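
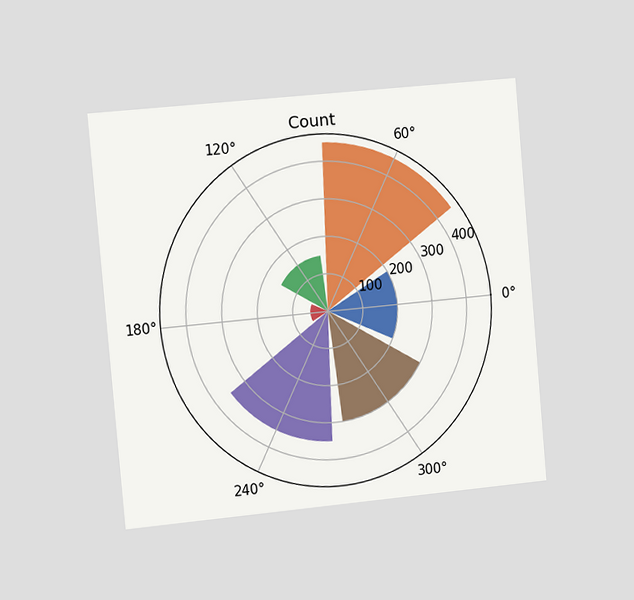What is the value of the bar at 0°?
The chart is tilted about 5° counter-clockwise and viewed slightly from the left. The bar at 0° reaches 200 on the radial axis.

200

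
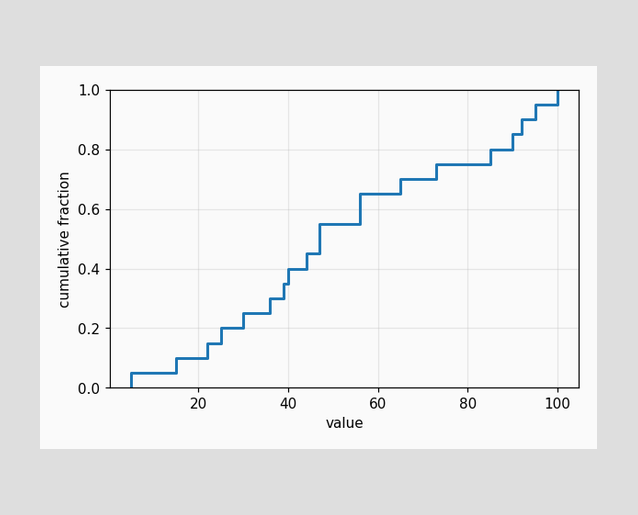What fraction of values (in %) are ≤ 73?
75%

At x=73 the ECDF step is at 75%.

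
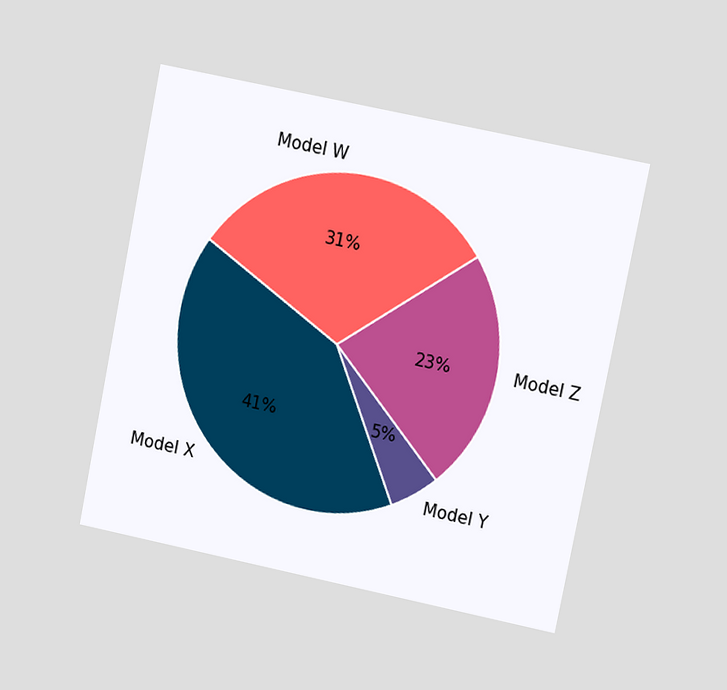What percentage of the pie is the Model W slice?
31%

The chart is tilted about 11° clockwise and viewed at a slight angle. The Model W slice takes up 31% of the pie.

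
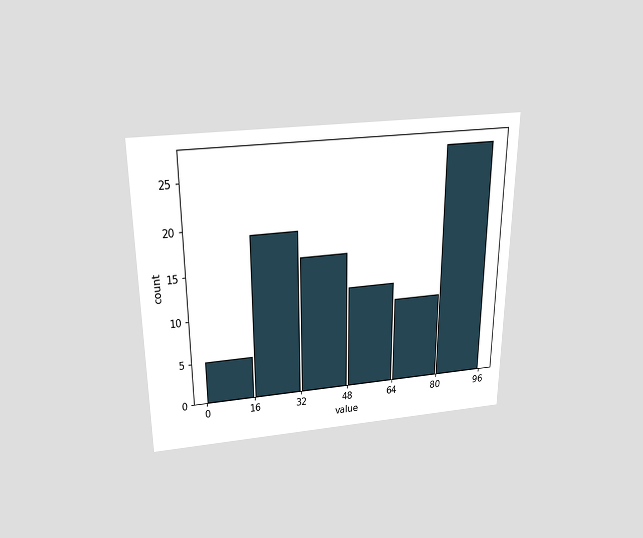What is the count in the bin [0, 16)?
The chart is viewed slightly from above. The [0, 16) bin has height 5.

5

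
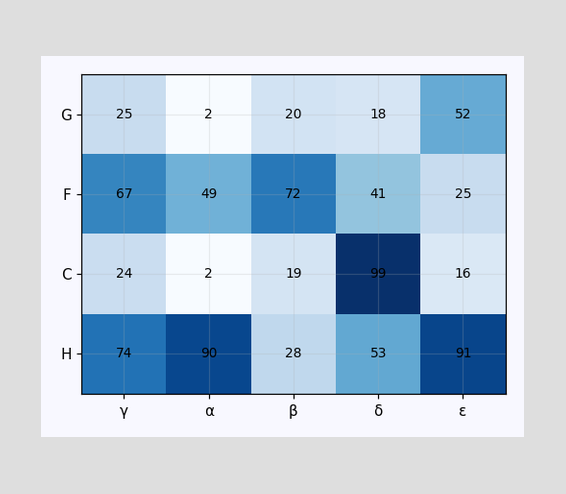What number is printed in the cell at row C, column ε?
16

The (C, ε) cell reads 16.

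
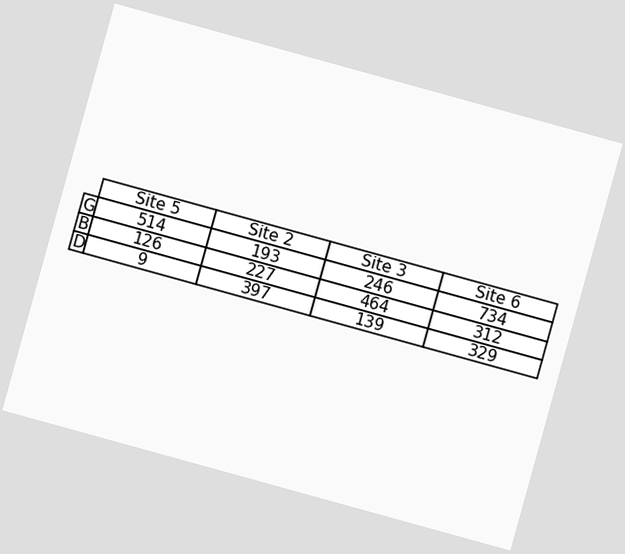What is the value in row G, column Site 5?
514

The chart is tilted about 15° clockwise. The (G, Site 5) cell reads 514.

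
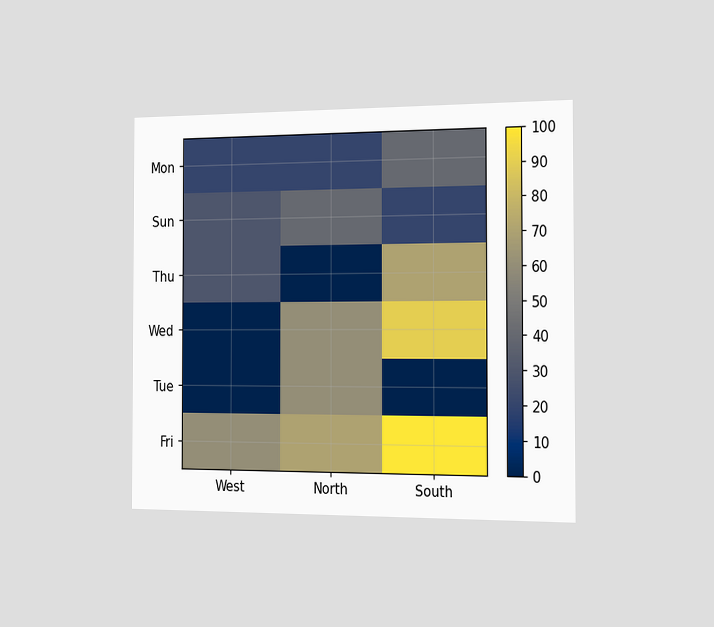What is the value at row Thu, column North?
The chart is viewed slightly from the right. Matching cell (Thu, North) against the colorbar gives 0.

0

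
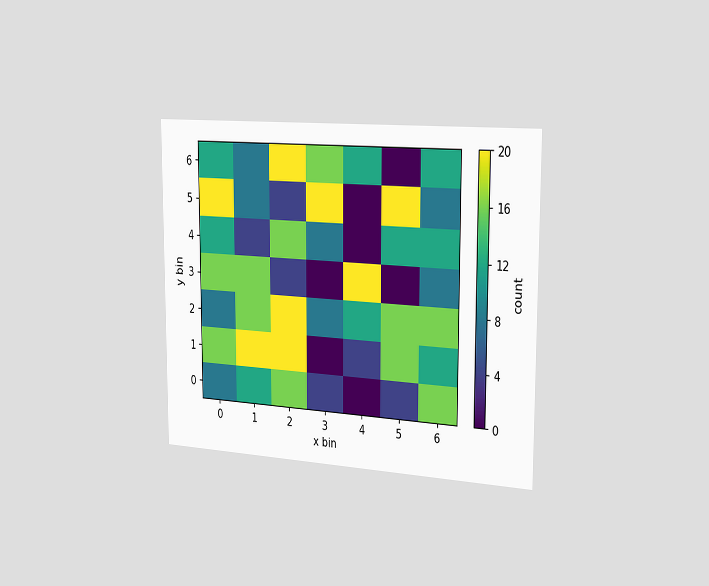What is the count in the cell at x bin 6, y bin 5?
The chart is viewed slightly from the right. Matching the cell (6, 5) against the colorbar gives 8.

8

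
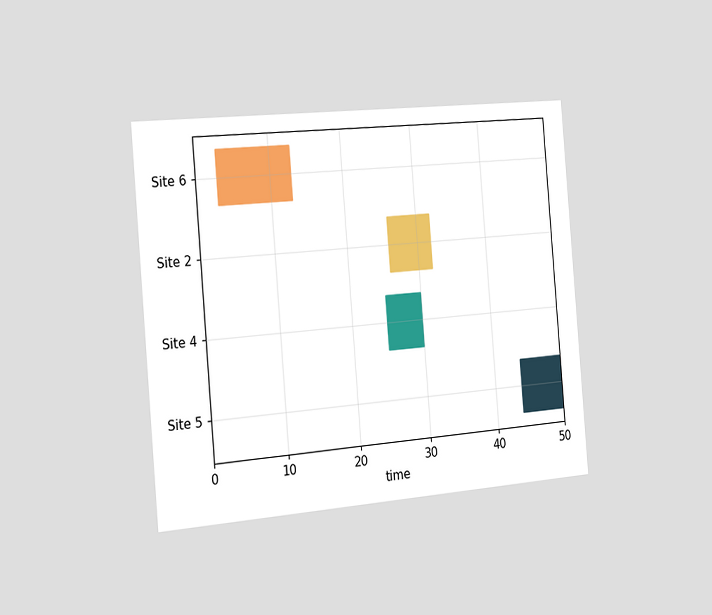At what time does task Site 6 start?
3

The chart is tilted about 5° counter-clockwise and viewed slightly from the left. The Site 6 bar begins at t=3.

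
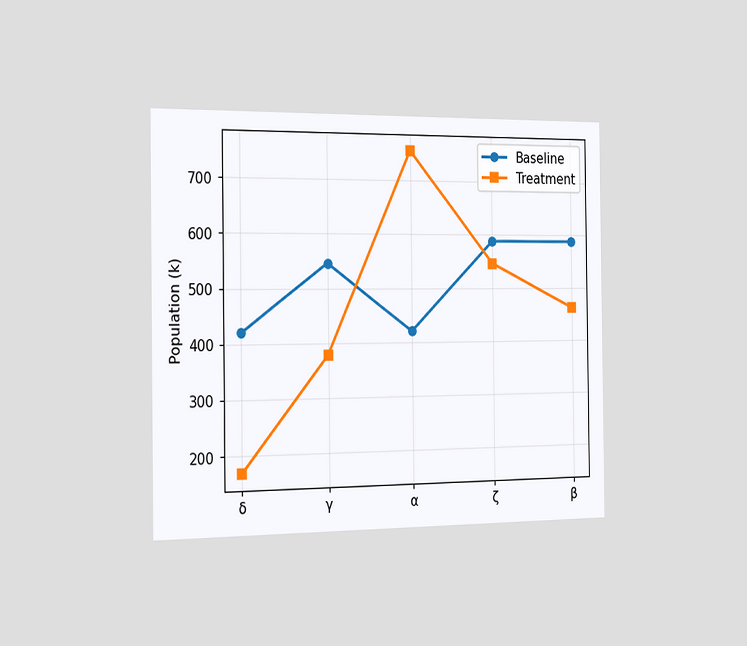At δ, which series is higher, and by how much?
The chart is viewed slightly from the left. At δ, Baseline sits above the other line by 252k.

Baseline, by 252k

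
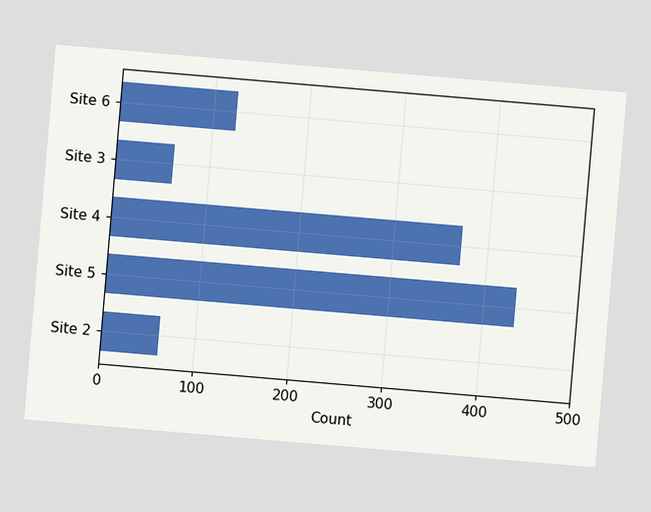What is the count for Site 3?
The chart is tilted about 5° clockwise. Reading along the chart's x-axis, the Site 3 bar reaches 62.

62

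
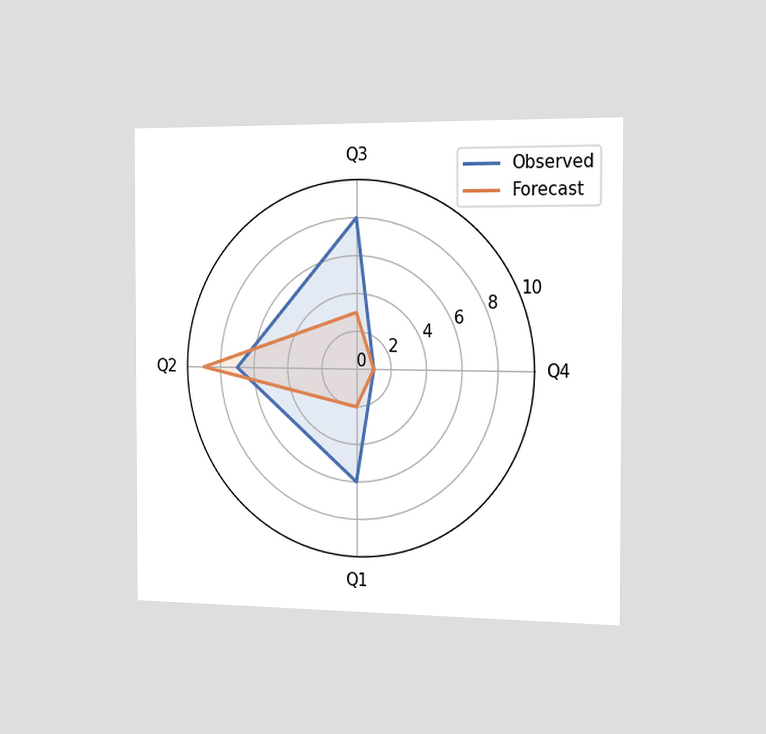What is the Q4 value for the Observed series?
1

The chart is viewed slightly from the right. On the Q4 axis, Observed reaches 1.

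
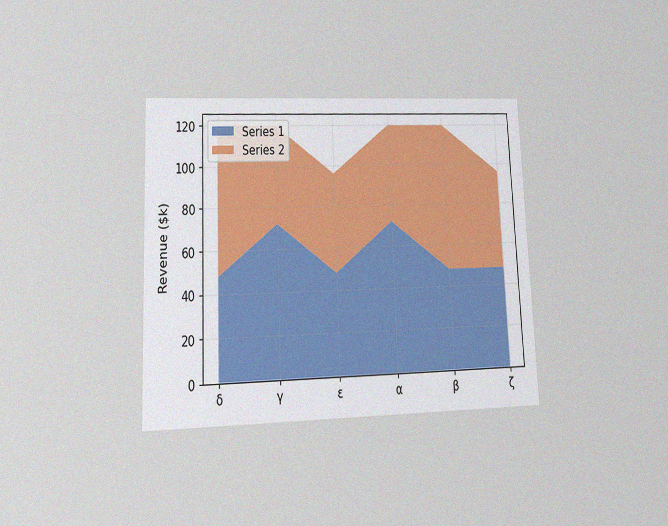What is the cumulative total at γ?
The chart is tilted about 2° counter-clockwise and viewed at a slight angle, with some photo noise. The stacked total at γ reaches $120k.

$120k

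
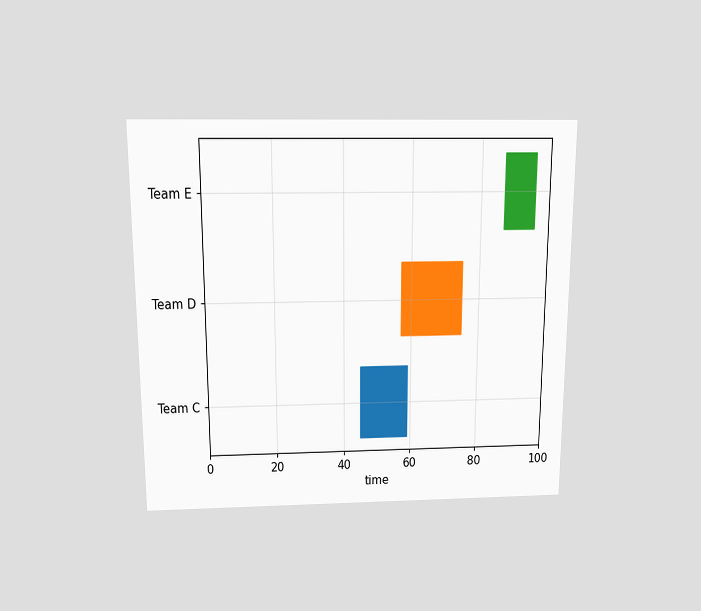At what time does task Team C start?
45

The chart is viewed slightly from above. The Team C bar begins at t=45.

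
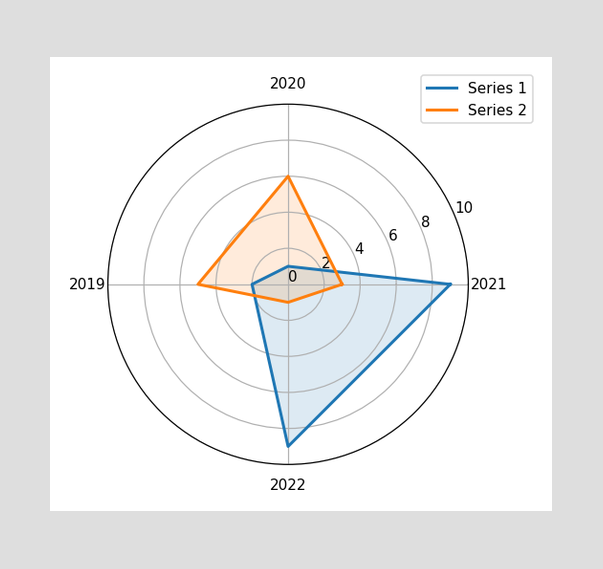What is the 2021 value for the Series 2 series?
On the 2021 axis, Series 2 reaches 3.

3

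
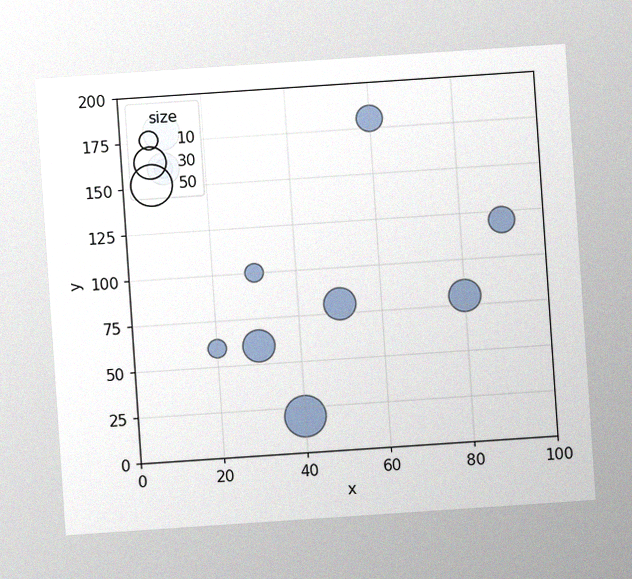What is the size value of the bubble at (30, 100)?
The chart is tilted about 4° counter-clockwise, with some photo noise. Matching the bubble at (30, 100) against the size legend gives 10.

10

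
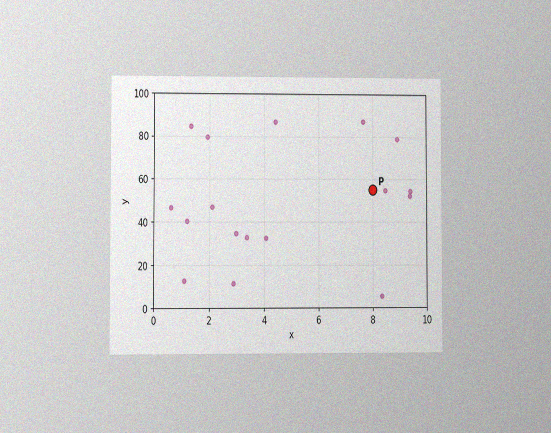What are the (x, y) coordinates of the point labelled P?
(8, 55)

The chart is viewed at a slight angle, with some photo noise. Following the gridlines from P to each axis, P sits at (8, 55).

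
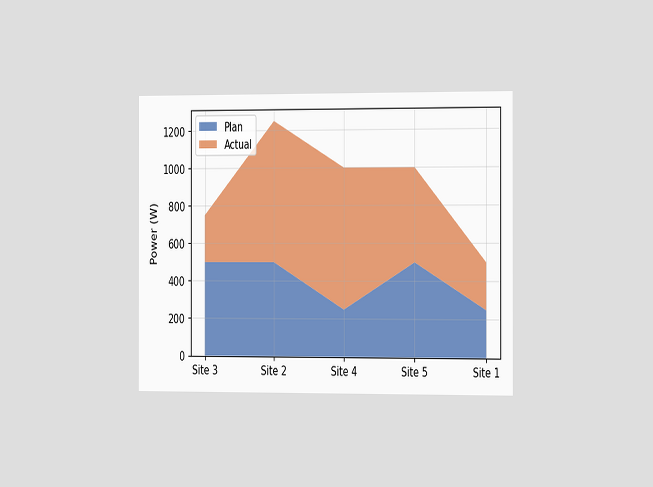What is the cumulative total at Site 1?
500W

The chart is viewed slightly from the right. The stacked total at Site 1 reaches 500W.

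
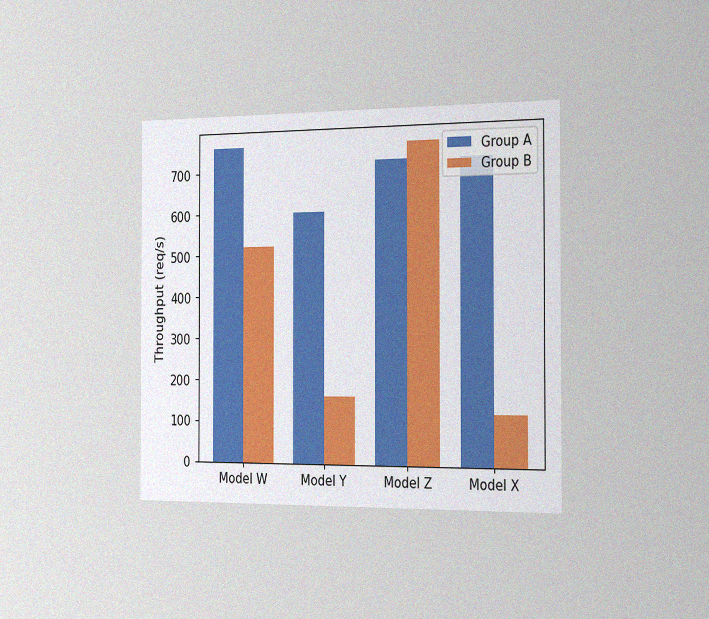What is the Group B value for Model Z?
The chart is viewed slightly from the right, with some photo noise. The Group B bar at Model Z reaches 760req/s on the y-axis.

760req/s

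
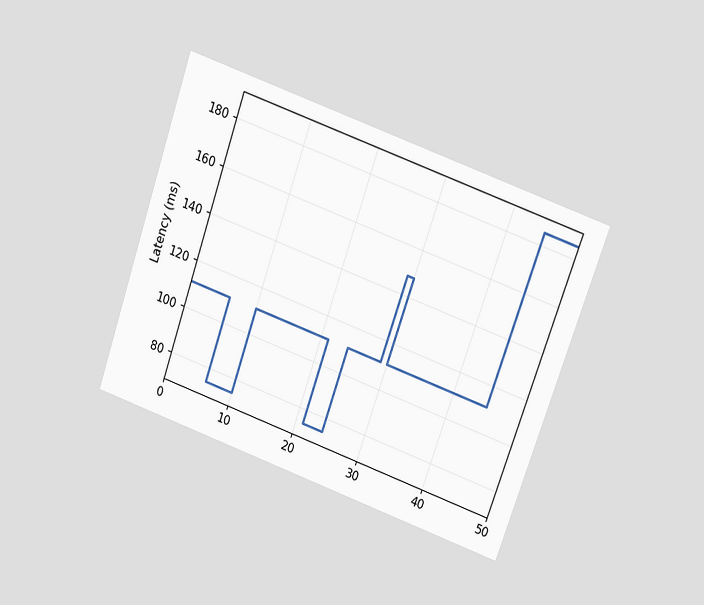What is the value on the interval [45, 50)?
185ms

The chart is tilted about 19° clockwise and viewed slightly from above. On [45, 50) the step sits at 185ms.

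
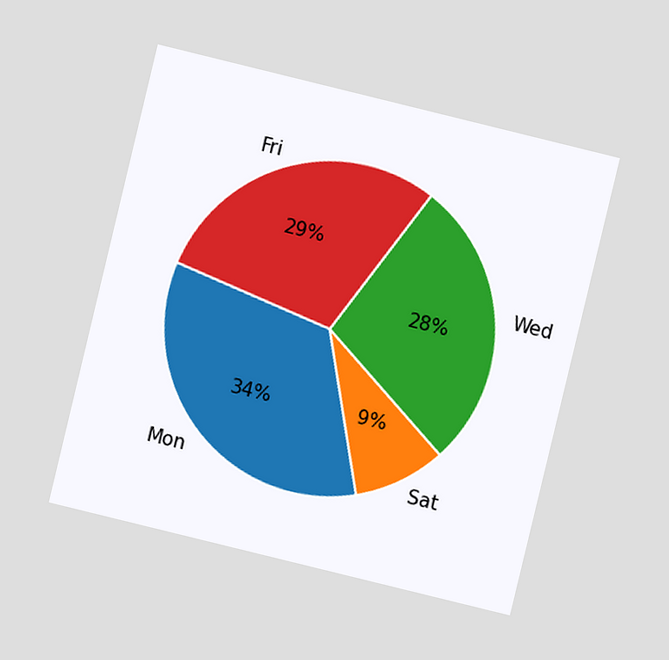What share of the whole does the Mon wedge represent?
34%

The chart is tilted about 14° clockwise and viewed at a slight angle. The Mon slice takes up 34% of the pie.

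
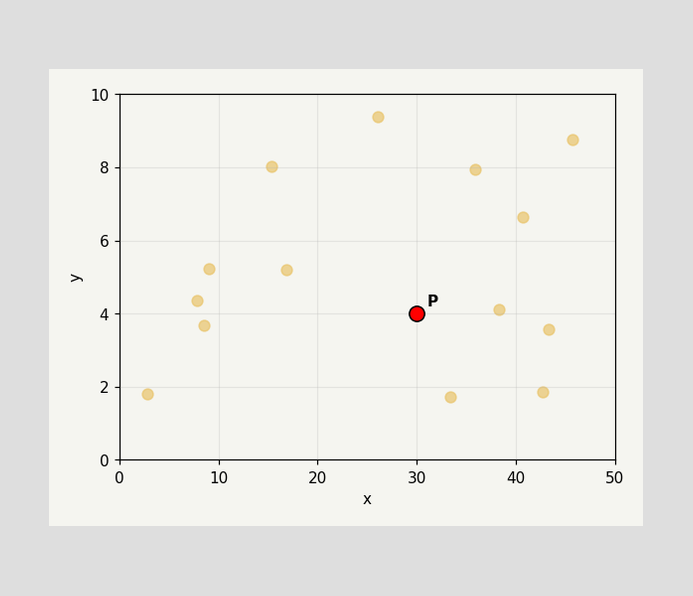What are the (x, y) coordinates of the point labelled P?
Following the gridlines from P to each axis, P sits at (30, 4).

(30, 4)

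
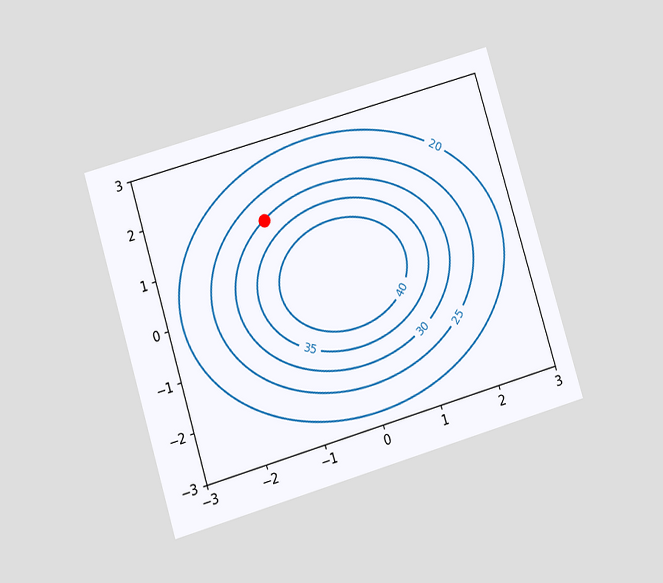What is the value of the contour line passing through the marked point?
30

The chart is tilted about 17° counter-clockwise and viewed at a slight angle. The marked point sits on the contour labelled 30.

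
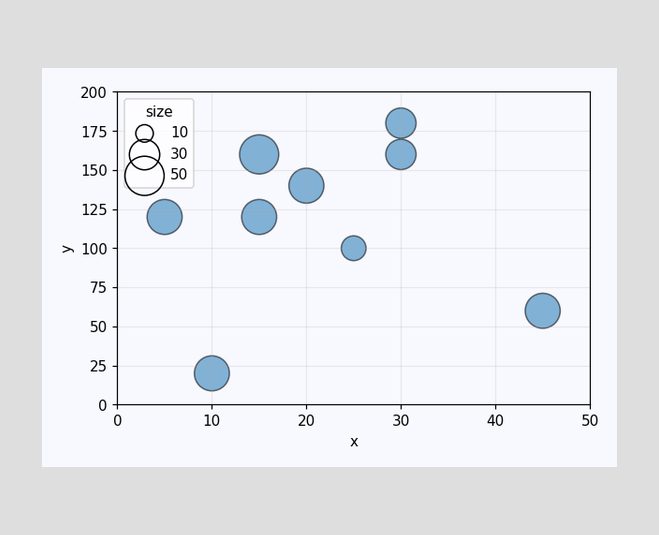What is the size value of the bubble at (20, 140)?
40

Matching the bubble at (20, 140) against the size legend gives 40.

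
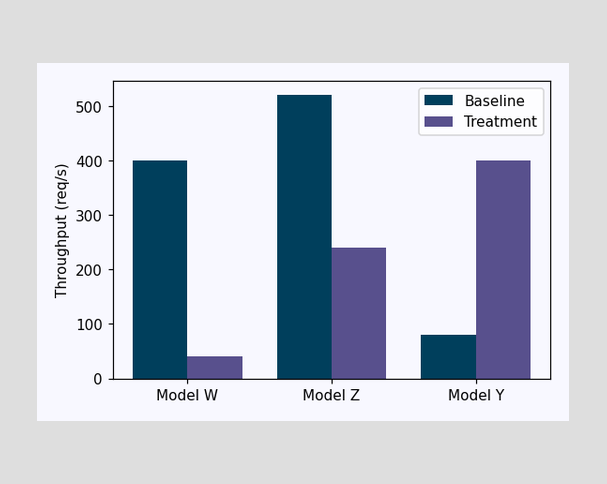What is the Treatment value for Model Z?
The Treatment bar at Model Z reaches 240req/s on the y-axis.

240req/s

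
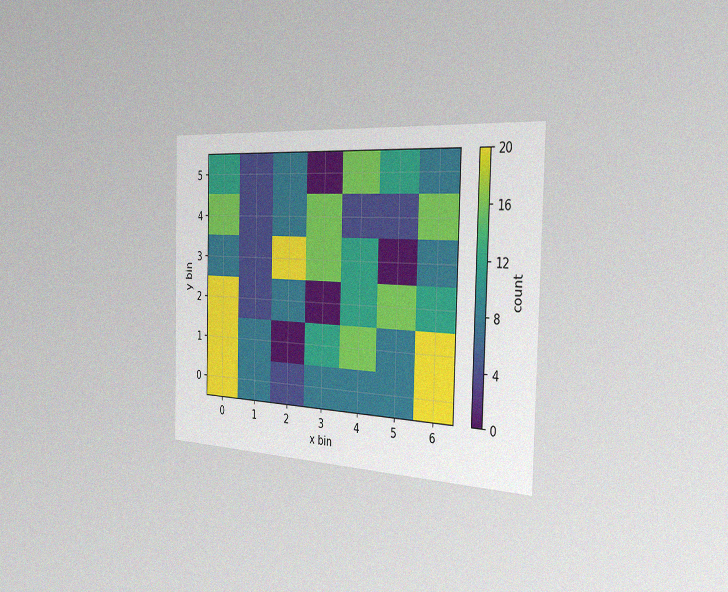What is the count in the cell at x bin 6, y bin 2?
12

The chart is viewed slightly from the right, with some photo noise. Matching the cell (6, 2) against the colorbar gives 12.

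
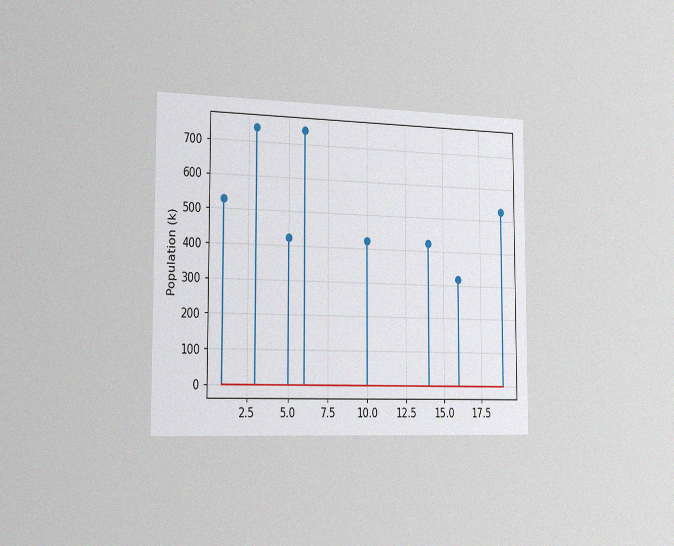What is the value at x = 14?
424k

The chart is viewed slightly from the left, with some photo noise. The stem at x=14 reaches 424k.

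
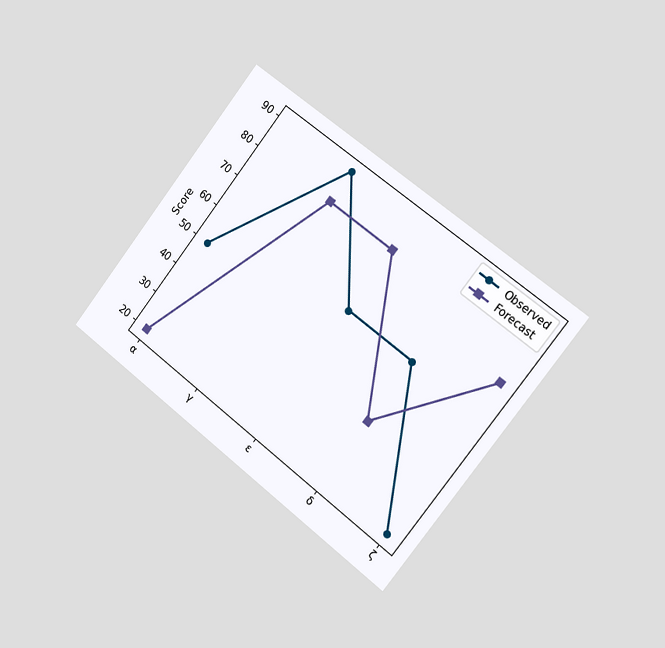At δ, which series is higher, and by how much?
The chart is tilted about 38° clockwise and viewed slightly from the right. At δ, Observed sits above the other line by 20.

Observed, by 20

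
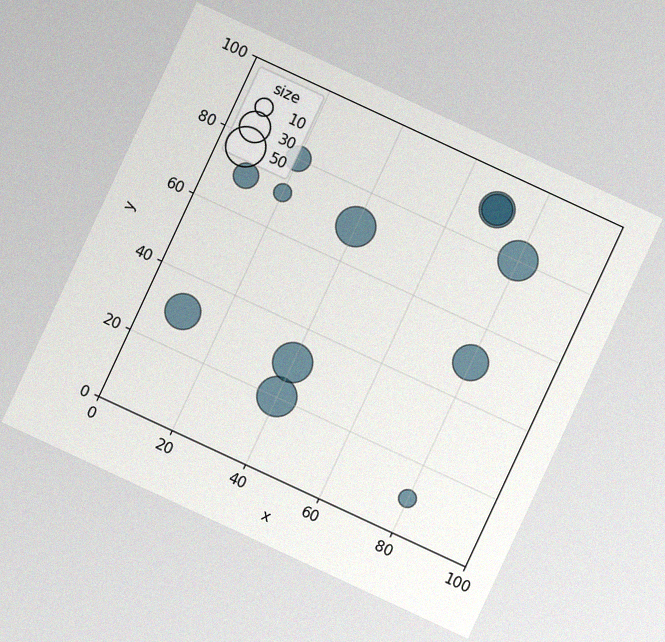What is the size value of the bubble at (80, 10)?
10

The chart is tilted about 25° clockwise, with some photo noise. Matching the bubble at (80, 10) against the size legend gives 10.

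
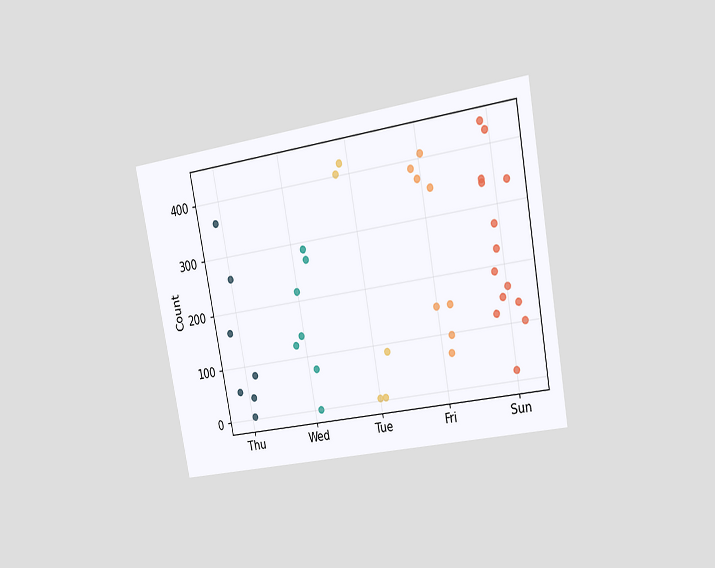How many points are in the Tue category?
5

The chart is tilted about 10° counter-clockwise and viewed slightly from the right. Counting the markers in the Tue column gives 5.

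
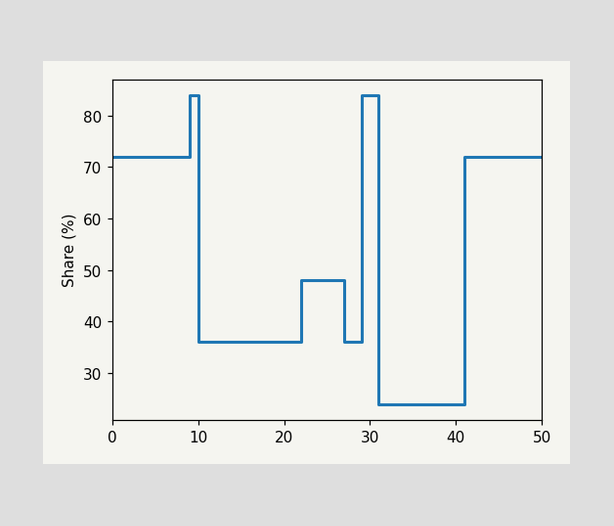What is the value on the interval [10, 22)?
On [10, 22) the step sits at 36%.

36%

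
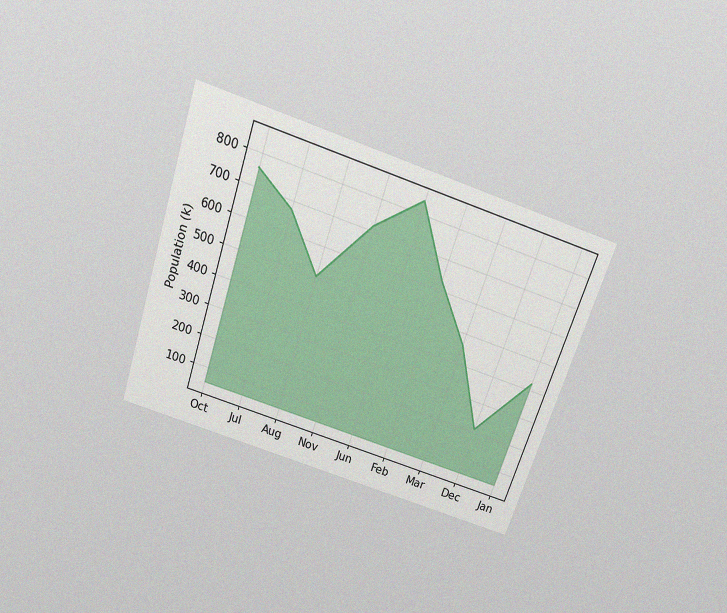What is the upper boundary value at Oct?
The chart is tilted about 18° clockwise and viewed slightly from above, with some photo noise. At Oct the upper boundary is at 756k.

756k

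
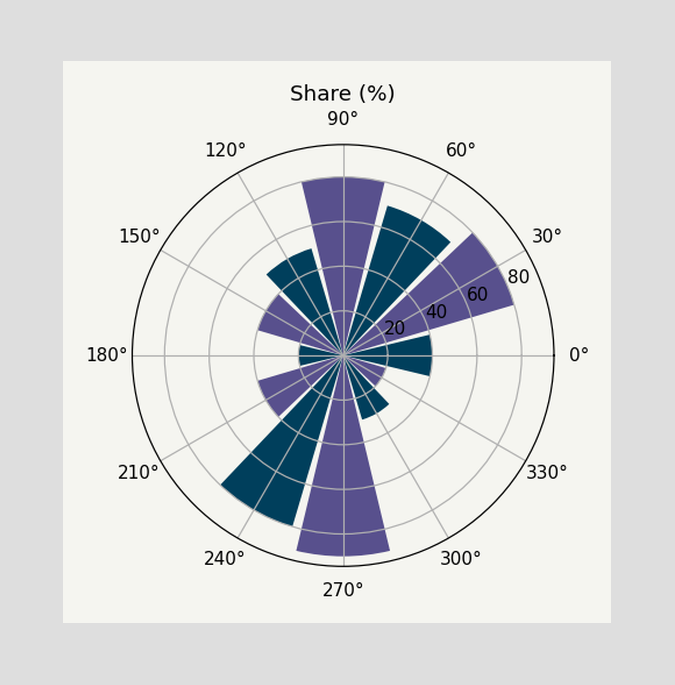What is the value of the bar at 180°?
20%

The bar at 180° reaches 20% on the radial axis.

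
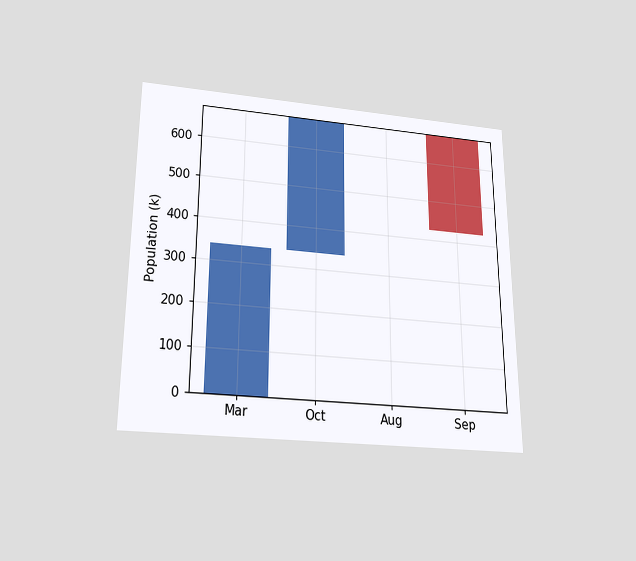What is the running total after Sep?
425k

The chart is viewed slightly from below. After Sep the running total reaches 425k.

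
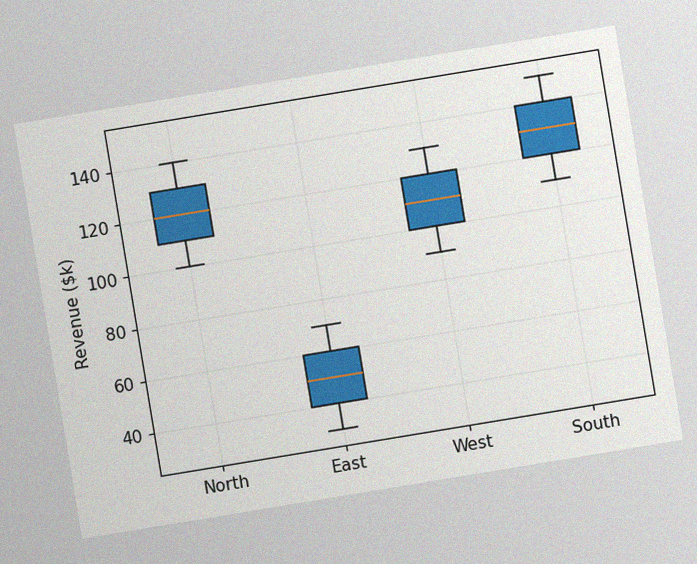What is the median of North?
$120k

The chart is tilted about 9° counter-clockwise, with some photo noise. The median line in the North box sits at $120k.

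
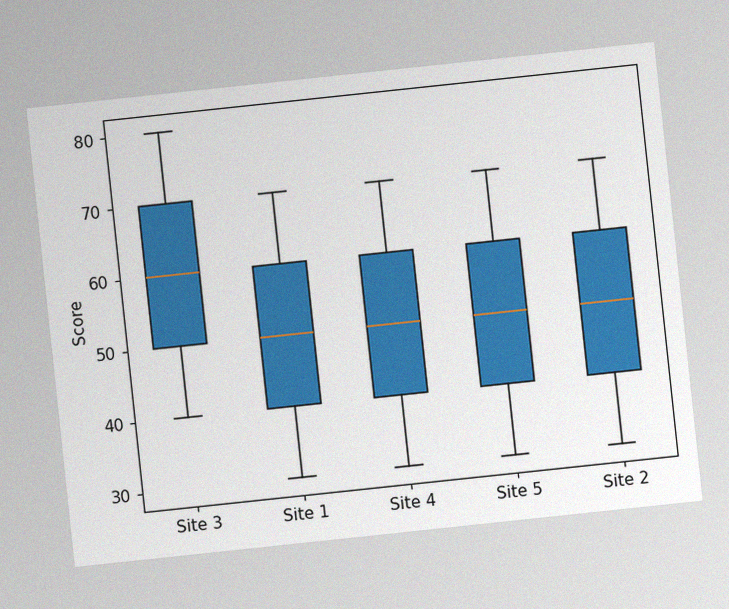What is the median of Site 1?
The chart is tilted about 6° counter-clockwise, with some photo noise. The median line in the Site 1 box sits at 50.

50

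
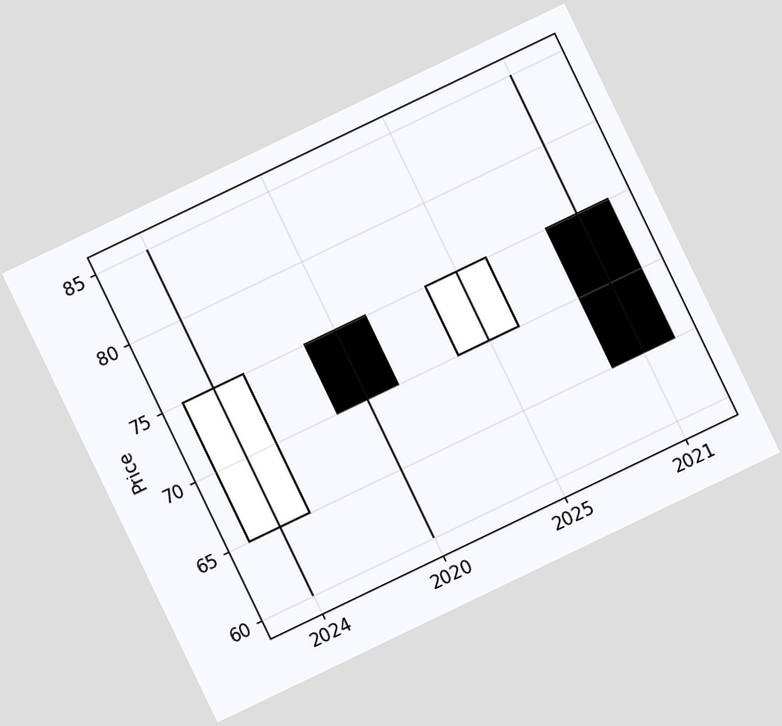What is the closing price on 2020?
70

The chart is tilted about 26° counter-clockwise. The 2020 candle closes at 70.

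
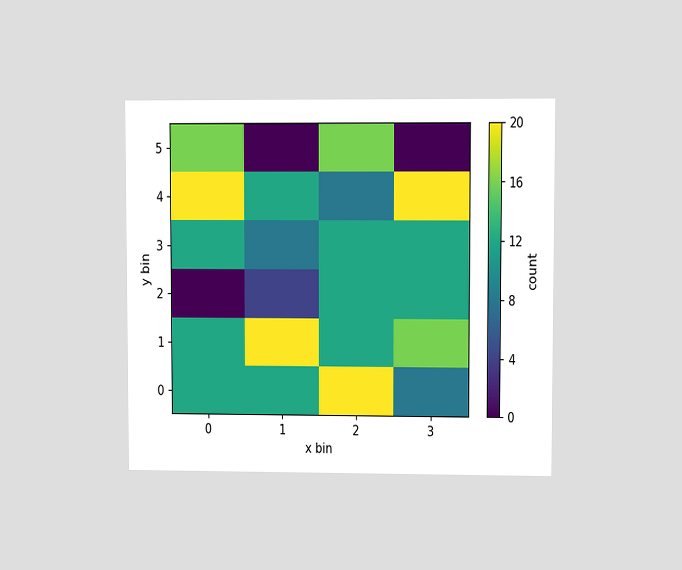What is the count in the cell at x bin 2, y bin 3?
12

The chart is viewed at a slight angle. Matching the cell (2, 3) against the colorbar gives 12.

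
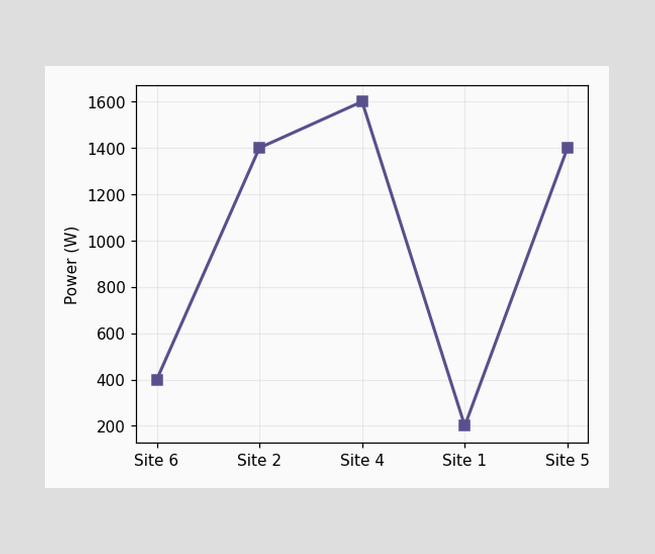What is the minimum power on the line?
200W

The lowest point is at Site 1, and reading across to the y-axis gives 200W.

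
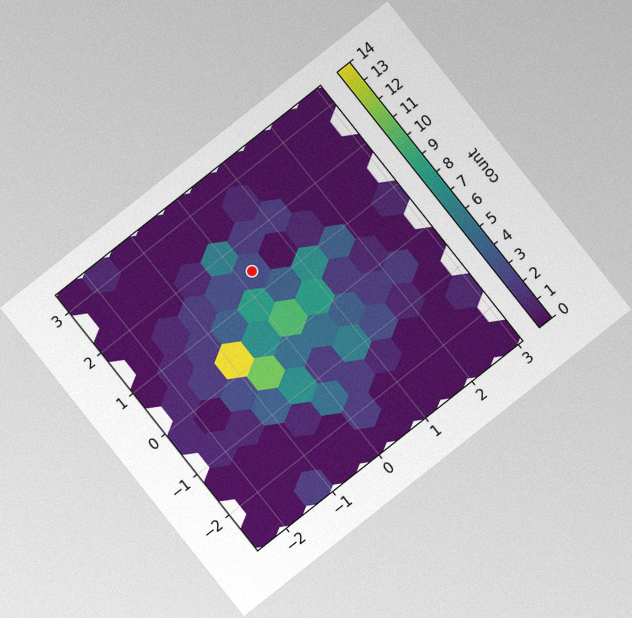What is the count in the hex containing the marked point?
The chart is tilted about 38° counter-clockwise, with some photo noise. The marked hex reads 3 on the colorbar.

3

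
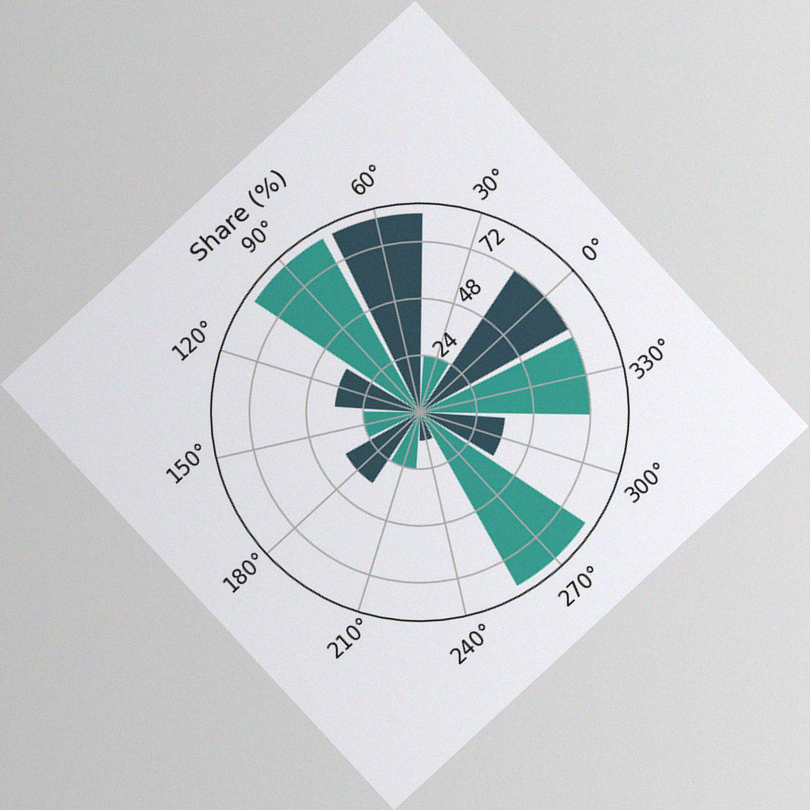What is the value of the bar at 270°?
The chart is tilted about 43° counter-clockwise, with some photo noise. The bar at 270° reaches 84% on the radial axis.

84%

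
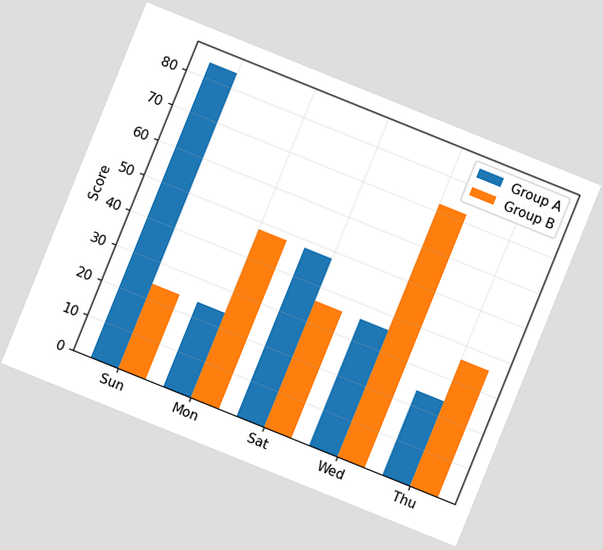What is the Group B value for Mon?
48

The chart is tilted about 22° clockwise. The Group B bar at Mon reaches 48 on the y-axis.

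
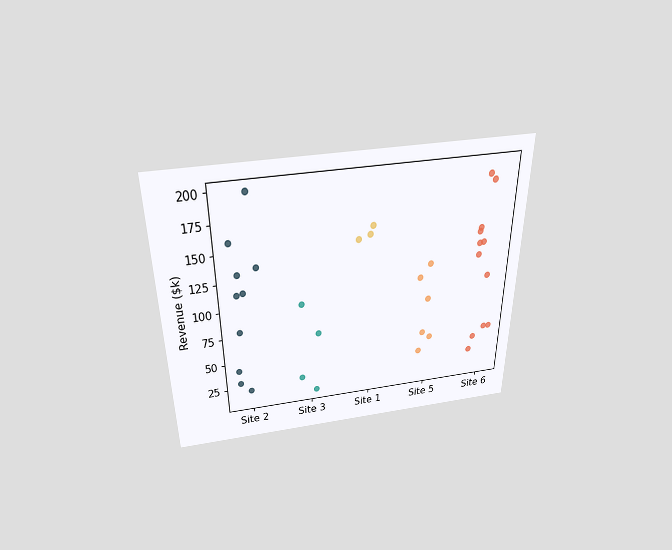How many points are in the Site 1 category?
The chart is viewed slightly from above. Counting the markers in the Site 1 column gives 3.

3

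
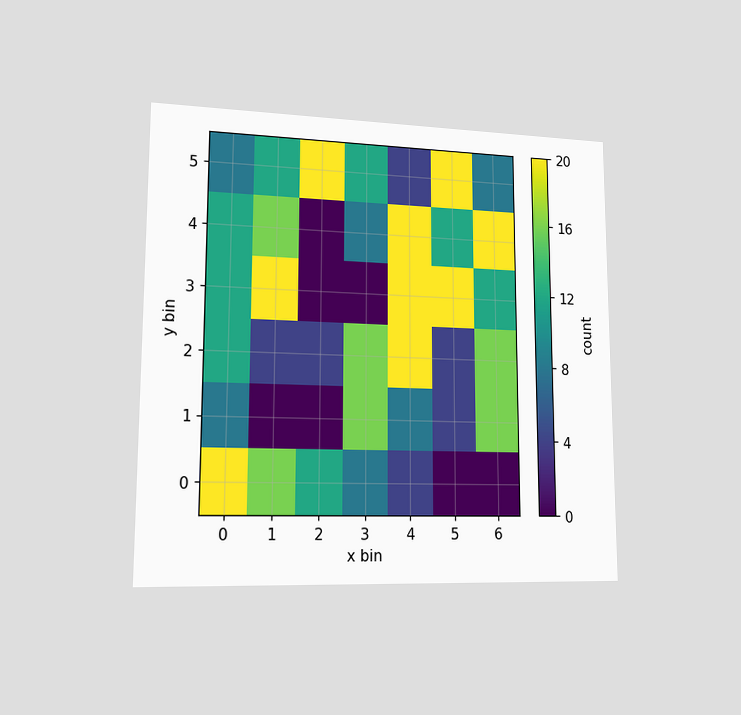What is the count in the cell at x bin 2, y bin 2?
4

The chart is viewed slightly from the left. Matching the cell (2, 2) against the colorbar gives 4.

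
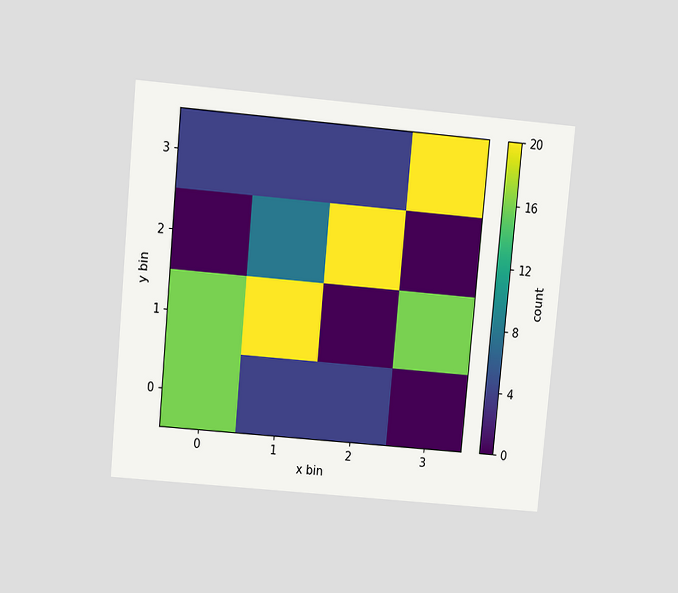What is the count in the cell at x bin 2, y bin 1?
The chart is tilted about 5° clockwise and viewed slightly from above. Matching the cell (2, 1) against the colorbar gives 0.

0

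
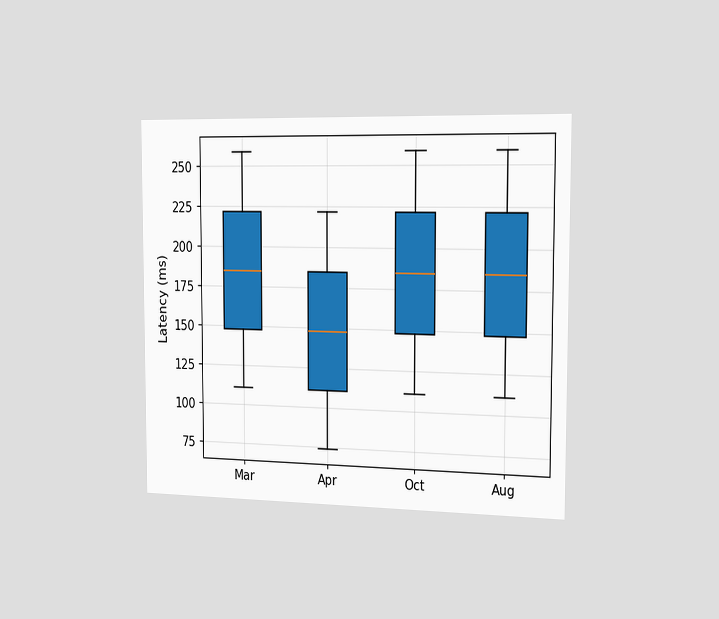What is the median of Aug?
The chart is viewed slightly from the right. The median line in the Aug box sits at 185ms.

185ms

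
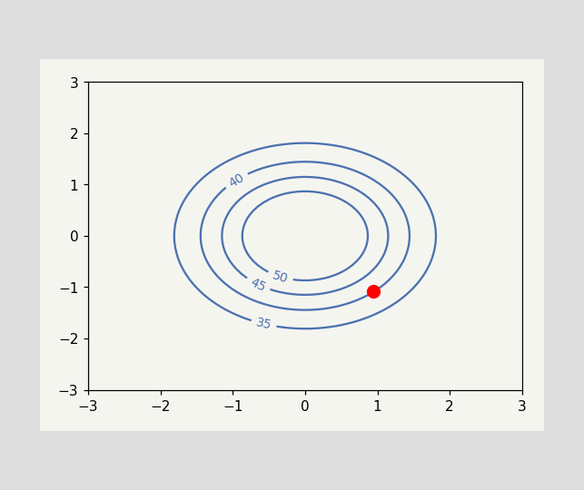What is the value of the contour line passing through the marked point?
40

The marked point sits on the contour labelled 40.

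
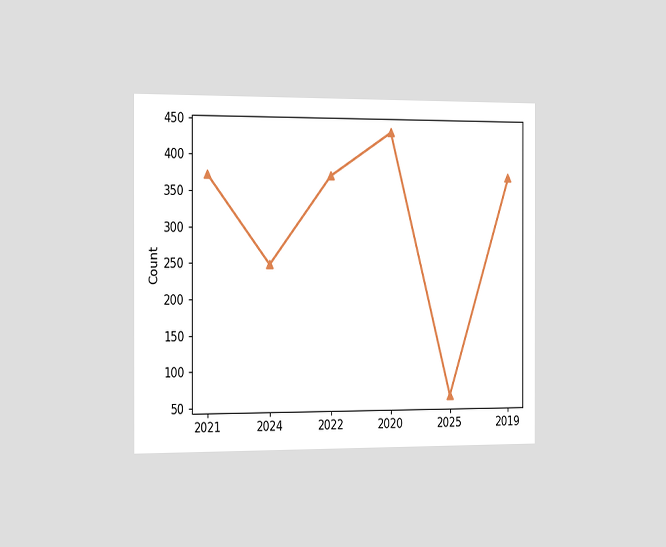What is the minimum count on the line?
62

The chart is viewed slightly from the left. The lowest point is at 2025, and reading across to the y-axis gives 62.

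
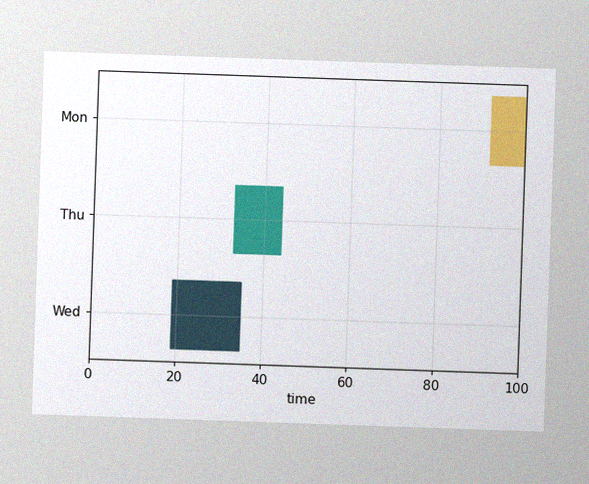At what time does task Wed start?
19

The image has some photo noise and uneven lighting. The Wed bar begins at t=19.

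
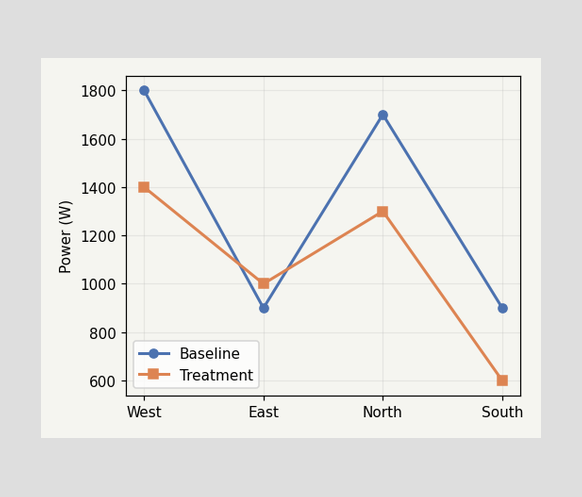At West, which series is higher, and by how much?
Baseline, by 400W

At West, Baseline sits above the other line by 400W.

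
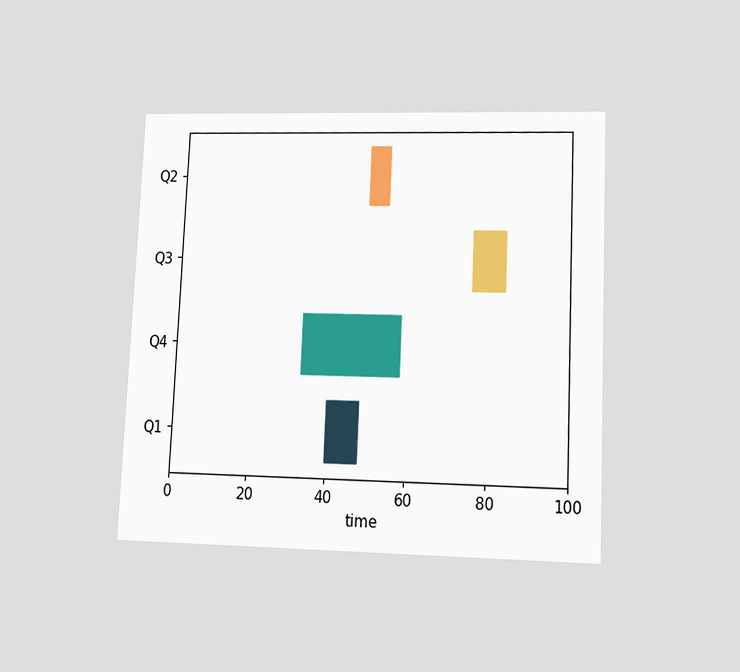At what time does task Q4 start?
The chart is tilted about 3° clockwise and viewed at a slight angle. The Q4 bar begins at t=33.

33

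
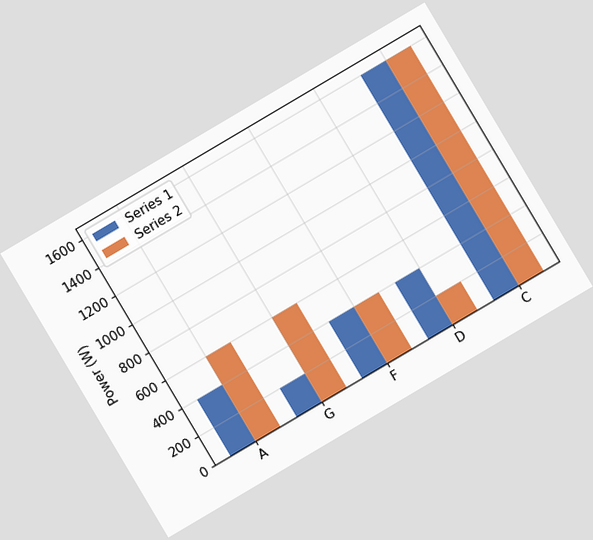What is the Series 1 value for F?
The chart is tilted about 31° counter-clockwise. The Series 1 bar at F reaches 400W on the y-axis.

400W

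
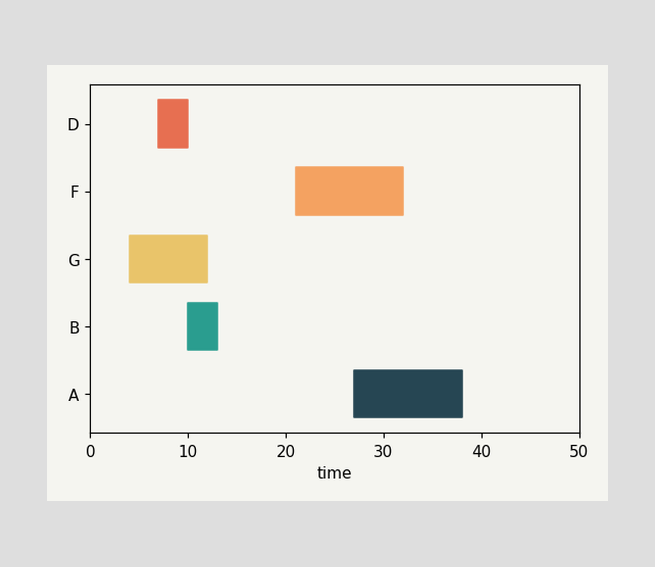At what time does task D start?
7

The D bar begins at t=7.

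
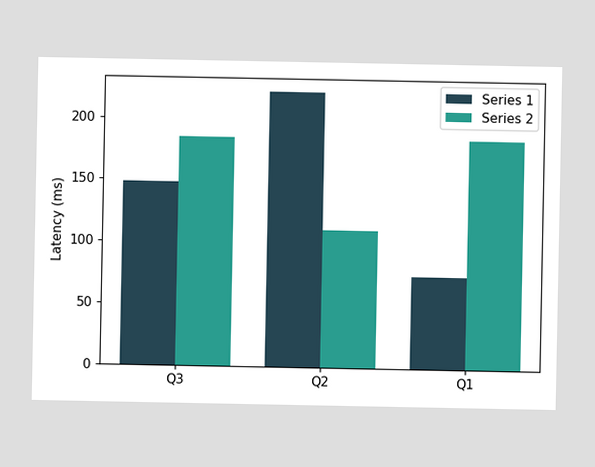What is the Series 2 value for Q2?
The Series 2 bar at Q2 reaches 111ms on the y-axis.

111ms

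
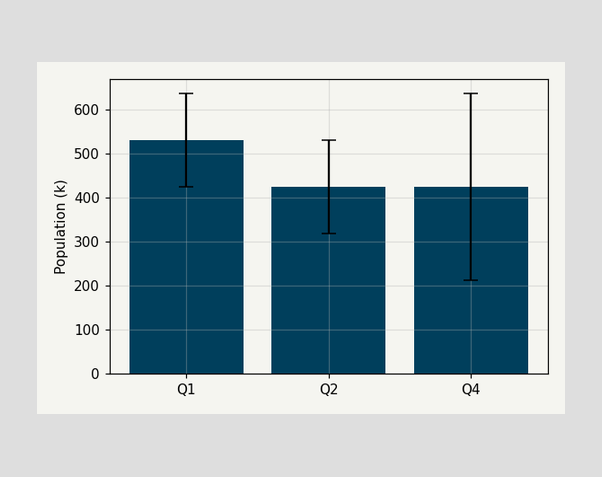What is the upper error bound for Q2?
530k

The Q2 bar's upper whisker reaches 530k.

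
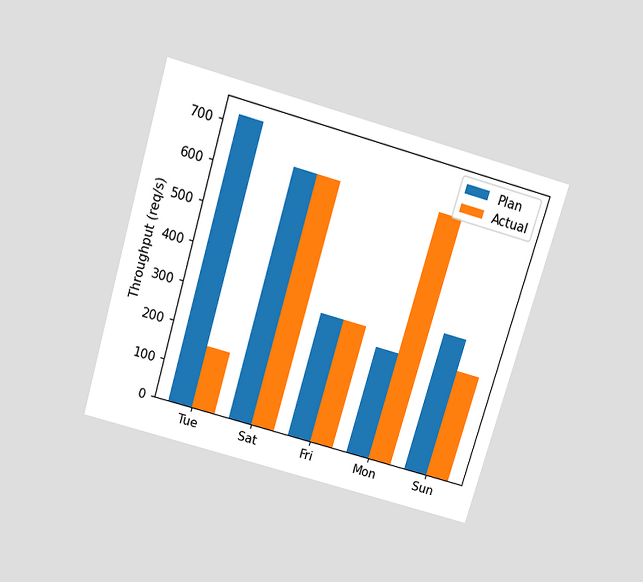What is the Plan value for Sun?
The chart is tilted about 16° clockwise and viewed slightly from above. The Plan bar at Sun reaches 360req/s on the y-axis.

360req/s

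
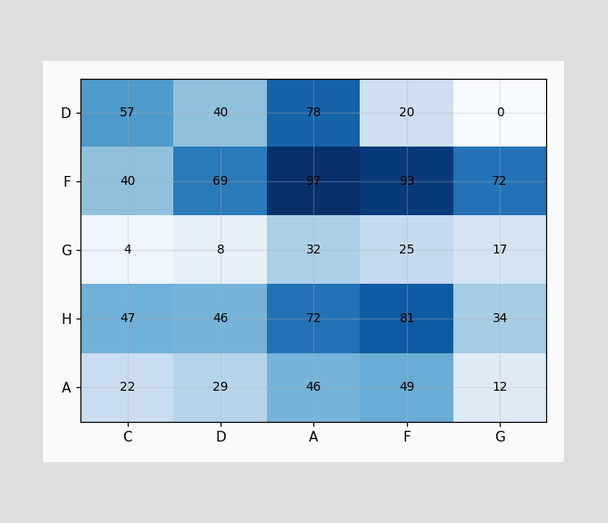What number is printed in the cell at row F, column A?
97

The (F, A) cell reads 97.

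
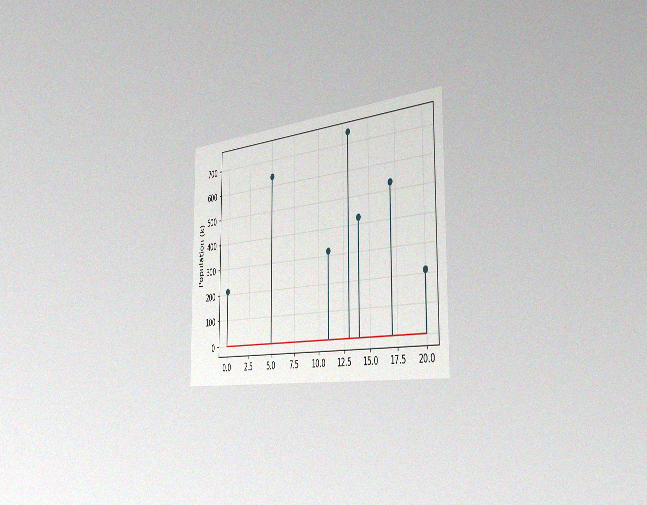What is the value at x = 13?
742k

The chart is viewed slightly from the right, with some photo noise. The stem at x=13 reaches 742k.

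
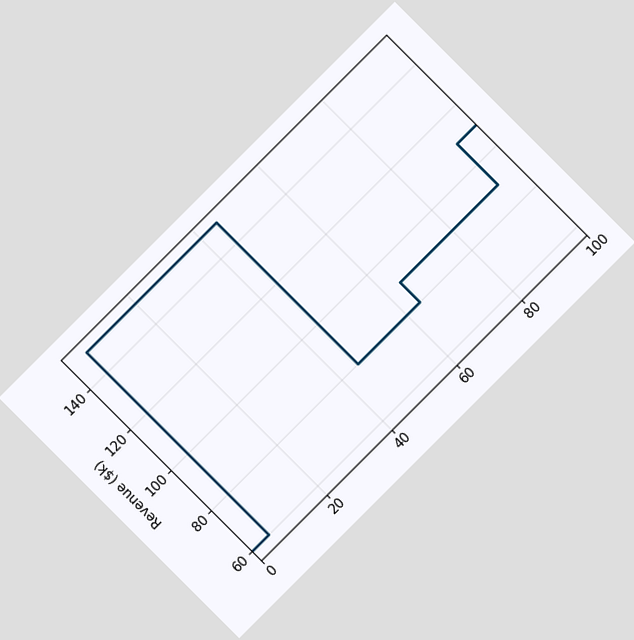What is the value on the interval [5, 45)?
The chart is tilted about 45° counter-clockwise. On [5, 45) the step sits at $150k.

$150k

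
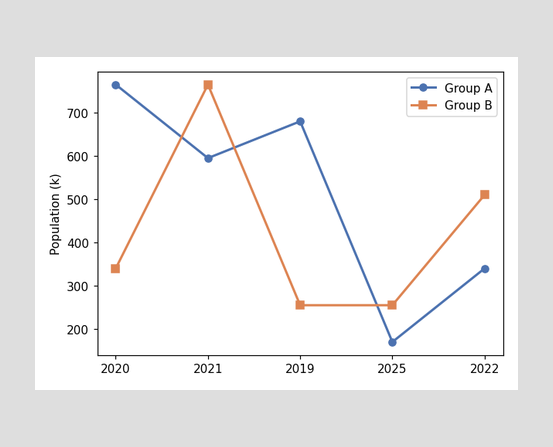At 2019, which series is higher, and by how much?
Group A, by 425k

At 2019, Group A sits above the other line by 425k.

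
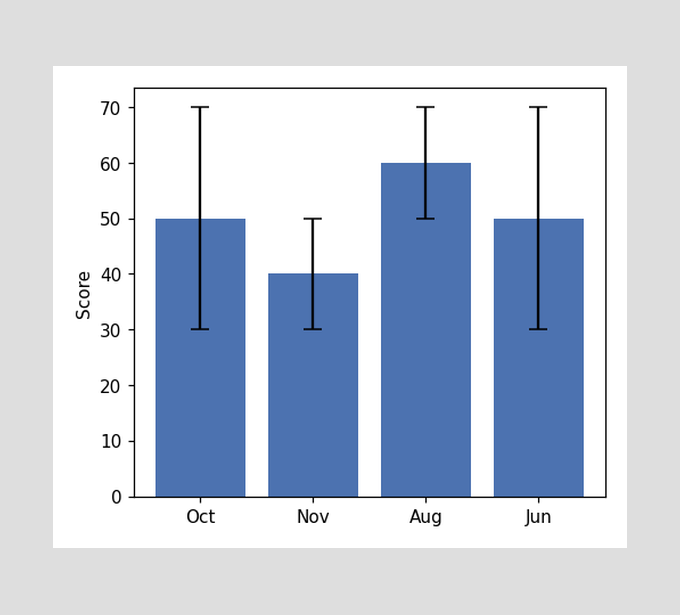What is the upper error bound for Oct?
The Oct bar's upper whisker reaches 70.

70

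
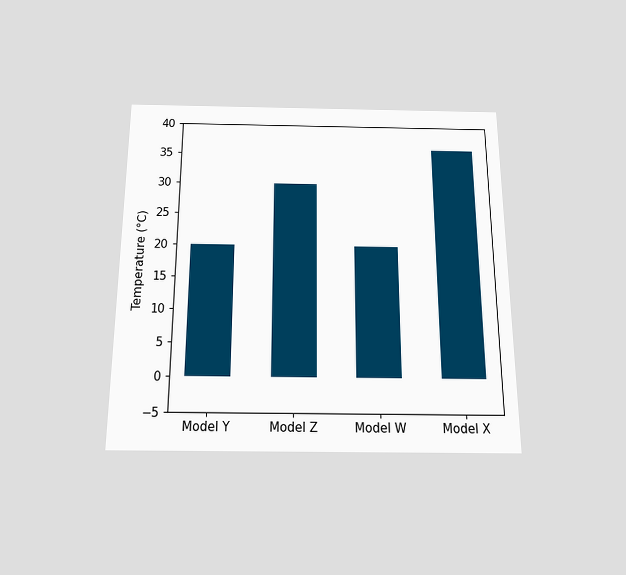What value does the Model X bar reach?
The chart is viewed slightly from below. Reading along the chart's y-axis, the Model X bar reaches 36°C.

36°C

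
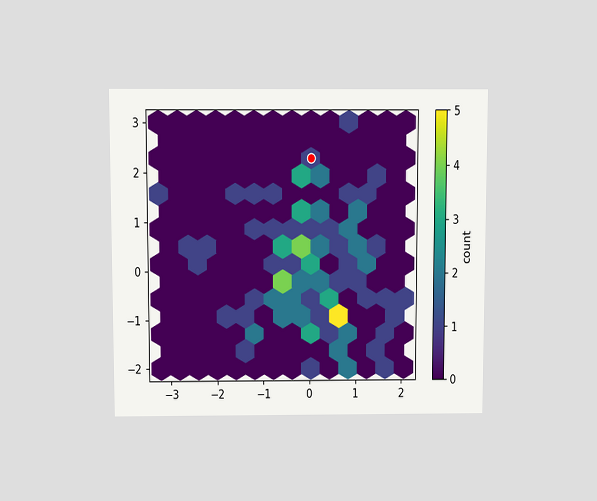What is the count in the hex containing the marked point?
The chart is viewed slightly from above. The marked hex reads 1 on the colorbar.

1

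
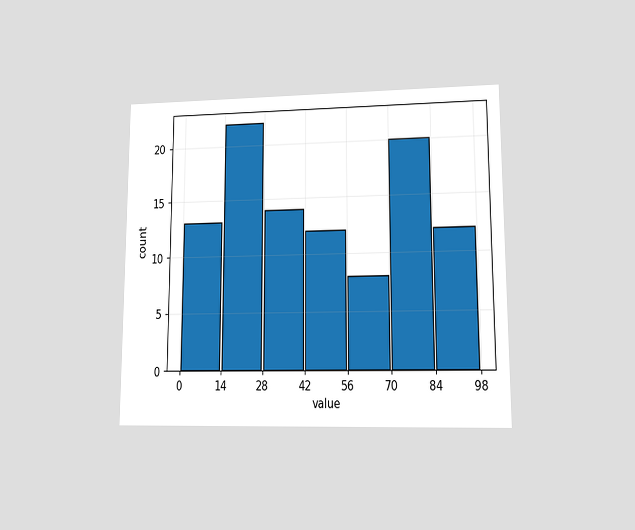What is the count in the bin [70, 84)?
20

The chart is viewed at a slight angle. The [70, 84) bin has height 20.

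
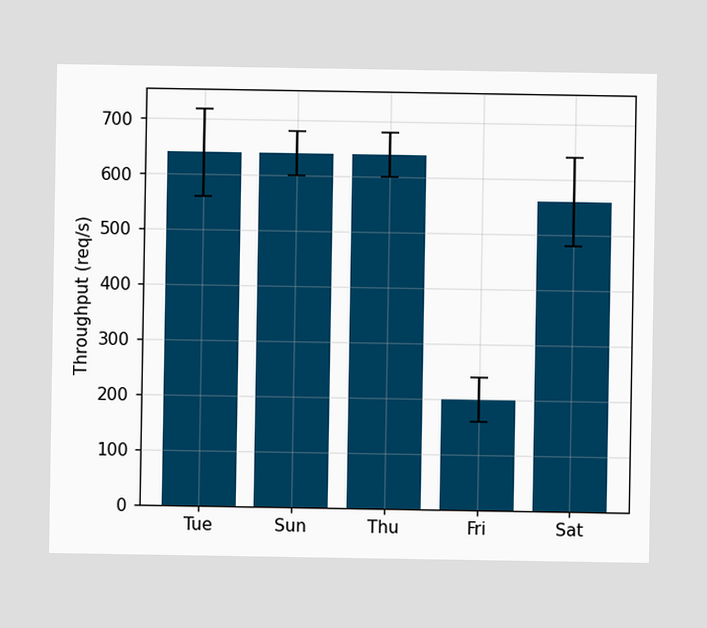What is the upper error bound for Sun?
The Sun bar's upper whisker reaches 680req/s.

680req/s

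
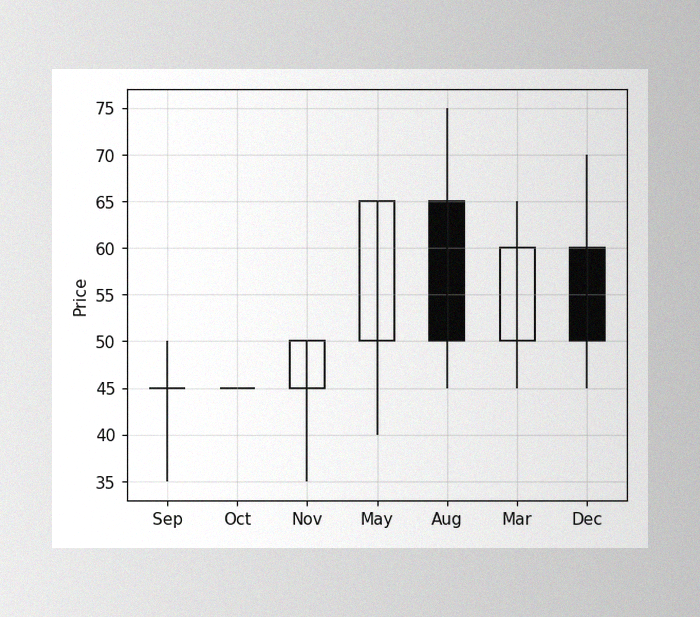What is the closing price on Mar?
60

The image has some photo noise and uneven lighting. The Mar candle closes at 60.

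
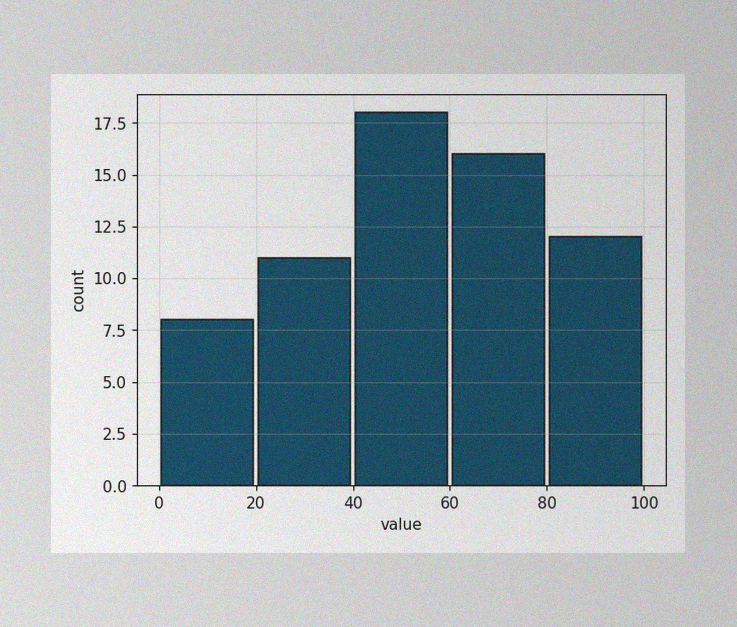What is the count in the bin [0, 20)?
8

The image has some photo noise and uneven lighting. The [0, 20) bin has height 8.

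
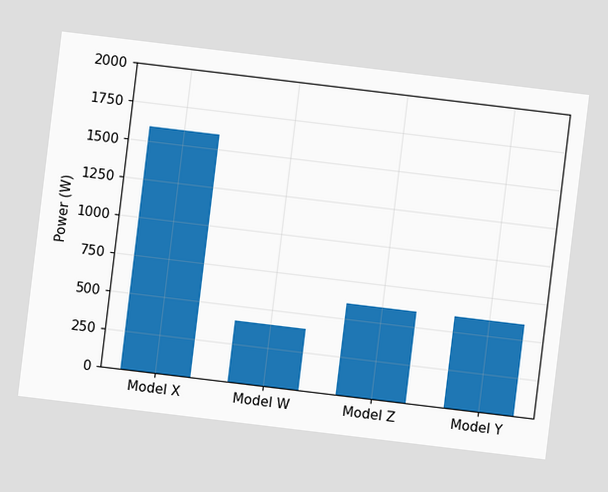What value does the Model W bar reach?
The chart is tilted about 7° clockwise. Reading along the chart's y-axis, the Model W bar reaches 400W.

400W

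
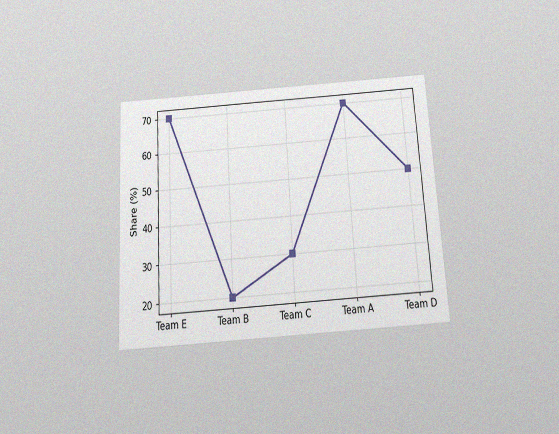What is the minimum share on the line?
The chart is tilted about 3° counter-clockwise and viewed slightly from below, with some photo noise. The lowest point is at Team B, and reading across to the y-axis gives 20%.

20%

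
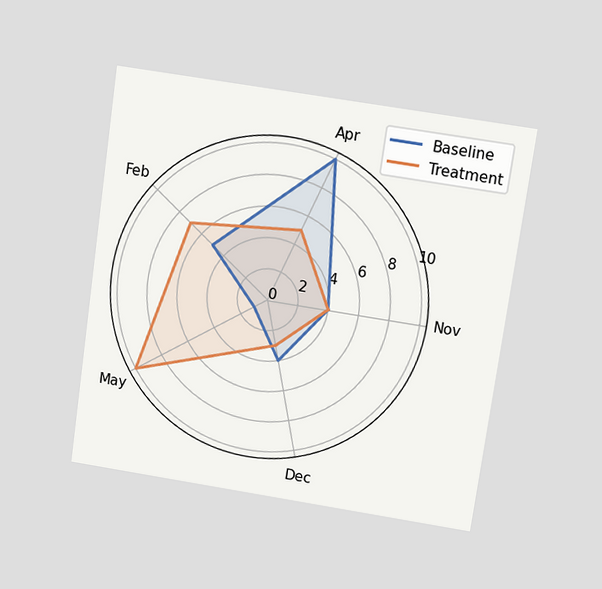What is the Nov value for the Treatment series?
The chart is tilted about 8° clockwise and viewed slightly from above. On the Nov axis, Treatment reaches 4.

4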